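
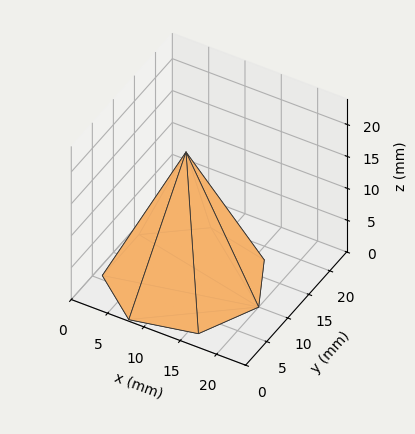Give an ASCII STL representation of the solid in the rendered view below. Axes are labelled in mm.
Reading the render: the shape is a regular 7-sided pyramid, base circumscribed radius ≈ 10 mm, apex at z ≈ 20 mm (dimensions read to the nearest mm from the axis ticks). For the STL, each face is triangulated and given an outward normal.

solid part
  facet normal 0.0000 0.0000 -1.0000
    outer loop
      vertex 7.775 19.749 0.000
      vertex 16.235 17.818 0.000
      vertex 20.000 10.000 0.000
    endloop
  endfacet
  facet normal 0.0000 0.0000 -1.0000
    outer loop
      vertex 0.990 14.339 0.000
      vertex 7.775 19.749 0.000
      vertex 20.000 10.000 0.000
    endloop
  endfacet
  facet normal 0.0000 0.0000 -1.0000
    outer loop
      vertex 0.990 5.661 0.000
      vertex 0.990 14.339 0.000
      vertex 20.000 10.000 0.000
    endloop
  endfacet
  facet normal 0.0000 0.0000 -1.0000
    outer loop
      vertex 7.775 0.251 0.000
      vertex 0.990 5.661 0.000
      vertex 20.000 10.000 0.000
    endloop
  endfacet
  facet normal 0.0000 0.0000 -1.0000
    outer loop
      vertex 16.235 2.182 0.000
      vertex 7.775 0.251 0.000
      vertex 20.000 10.000 0.000
    endloop
  endfacet
  facet normal 0.8215 0.3956 0.4107
    outer loop
      vertex 20.000 10.000 0.000
      vertex 16.235 17.818 0.000
      vertex 10.000 10.000 20.000
    endloop
  endfacet
  facet normal 0.2029 0.8889 0.4107
    outer loop
      vertex 16.235 17.818 0.000
      vertex 7.775 19.749 0.000
      vertex 10.000 10.000 20.000
    endloop
  endfacet
  facet normal -0.5684 0.7129 0.4107
    outer loop
      vertex 7.775 19.749 0.000
      vertex 0.990 14.339 0.000
      vertex 10.000 10.000 20.000
    endloop
  endfacet
  facet normal -0.9118 0.0000 0.4107
    outer loop
      vertex 0.990 14.339 0.000
      vertex 0.990 5.661 0.000
      vertex 10.000 10.000 20.000
    endloop
  endfacet
  facet normal -0.5684 -0.7129 0.4107
    outer loop
      vertex 0.990 5.661 0.000
      vertex 7.775 0.251 0.000
      vertex 10.000 10.000 20.000
    endloop
  endfacet
  facet normal 0.2029 -0.8889 0.4107
    outer loop
      vertex 7.775 0.251 0.000
      vertex 16.235 2.182 0.000
      vertex 10.000 10.000 20.000
    endloop
  endfacet
  facet normal 0.8215 -0.3956 0.4107
    outer loop
      vertex 16.235 2.182 0.000
      vertex 20.000 10.000 0.000
      vertex 10.000 10.000 20.000
    endloop
  endfacet
endsolid part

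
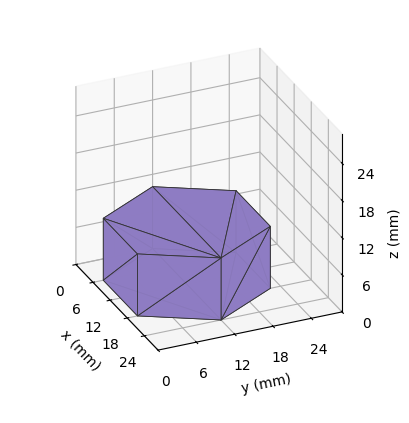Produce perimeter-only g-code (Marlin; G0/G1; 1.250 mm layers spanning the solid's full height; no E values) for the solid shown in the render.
Reading the render: the shape is a regular 6-sided prism (a cylinder approximated with 6 flat sides), circumscribed radius ≈ 12 mm, height ≈ 10 mm (dimensions read to the nearest mm from the axis ticks). For the g-code, the solid's height is divided into equal slices at the stated Δz and each level perimeter traced with G1 moves after a G0 lift.

; perimeter-only toolpath
G21 ; units = mm
G90 ; absolute positioning
G28 ; home
; layer 1
G0 Z1.250
G0 X24.000 Y12.000
G1 X18.000 Y22.392
G1 X6.000 Y22.392
G1 X0.000 Y12.000
G1 X6.000 Y1.608
G1 X18.000 Y1.608
G1 X24.000 Y12.000
; layer 2
G0 Z2.500
G0 X24.000 Y12.000
G1 X18.000 Y22.392
G1 X6.000 Y22.392
G1 X0.000 Y12.000
G1 X6.000 Y1.608
G1 X18.000 Y1.608
G1 X24.000 Y12.000
; layer 3
G0 Z3.750
G0 X24.000 Y12.000
G1 X18.000 Y22.392
G1 X6.000 Y22.392
G1 X0.000 Y12.000
G1 X6.000 Y1.608
G1 X18.000 Y1.608
G1 X24.000 Y12.000
; layer 4
G0 Z5.000
G0 X24.000 Y12.000
G1 X18.000 Y22.392
G1 X6.000 Y22.392
G1 X0.000 Y12.000
G1 X6.000 Y1.608
G1 X18.000 Y1.608
G1 X24.000 Y12.000
; layer 5
G0 Z6.250
G0 X24.000 Y12.000
G1 X18.000 Y22.392
G1 X6.000 Y22.392
G1 X0.000 Y12.000
G1 X6.000 Y1.608
G1 X18.000 Y1.608
G1 X24.000 Y12.000
; layer 6
G0 Z7.500
G0 X24.000 Y12.000
G1 X18.000 Y22.392
G1 X6.000 Y22.392
G1 X0.000 Y12.000
G1 X6.000 Y1.608
G1 X18.000 Y1.608
G1 X24.000 Y12.000
; layer 7
G0 Z8.750
G0 X24.000 Y12.000
G1 X18.000 Y22.392
G1 X6.000 Y22.392
G1 X0.000 Y12.000
G1 X6.000 Y1.608
G1 X18.000 Y1.608
G1 X24.000 Y12.000
; layer 8
G0 Z10.000
G0 X24.000 Y12.000
G1 X18.000 Y22.392
G1 X6.000 Y22.392
G1 X0.000 Y12.000
G1 X6.000 Y1.608
G1 X18.000 Y1.608
G1 X24.000 Y12.000
M2 ; end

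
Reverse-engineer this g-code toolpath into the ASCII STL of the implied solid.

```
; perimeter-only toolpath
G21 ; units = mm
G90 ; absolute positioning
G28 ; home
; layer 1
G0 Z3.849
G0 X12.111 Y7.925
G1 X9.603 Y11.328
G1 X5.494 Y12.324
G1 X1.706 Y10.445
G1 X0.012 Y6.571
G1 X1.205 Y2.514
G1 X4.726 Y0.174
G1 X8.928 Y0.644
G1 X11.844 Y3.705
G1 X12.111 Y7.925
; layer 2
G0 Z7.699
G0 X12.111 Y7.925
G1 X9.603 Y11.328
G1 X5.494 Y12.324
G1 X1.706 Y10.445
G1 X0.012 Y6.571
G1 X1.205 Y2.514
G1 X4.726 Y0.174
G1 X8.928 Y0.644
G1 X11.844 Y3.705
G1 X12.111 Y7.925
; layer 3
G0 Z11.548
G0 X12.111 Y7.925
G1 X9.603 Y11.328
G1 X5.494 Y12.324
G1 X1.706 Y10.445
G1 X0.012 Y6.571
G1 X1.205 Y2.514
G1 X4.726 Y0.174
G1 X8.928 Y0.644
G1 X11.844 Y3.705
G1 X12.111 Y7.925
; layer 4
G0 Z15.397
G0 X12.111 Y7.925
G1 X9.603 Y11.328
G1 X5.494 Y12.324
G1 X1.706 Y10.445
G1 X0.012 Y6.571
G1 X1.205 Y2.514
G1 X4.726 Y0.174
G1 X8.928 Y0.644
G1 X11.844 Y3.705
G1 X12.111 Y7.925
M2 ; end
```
solid part
  facet normal 0.0000 0.0000 -1.0000
    outer loop
      vertex 5.494 12.324 0.000
      vertex 9.603 11.328 0.000
      vertex 12.111 7.925 0.000
    endloop
  endfacet
  facet normal 0.0000 0.0000 -1.0000
    outer loop
      vertex 1.706 10.445 0.000
      vertex 5.494 12.324 0.000
      vertex 12.111 7.925 0.000
    endloop
  endfacet
  facet normal 0.0000 0.0000 -1.0000
    outer loop
      vertex 0.012 6.571 0.000
      vertex 1.706 10.445 0.000
      vertex 12.111 7.925 0.000
    endloop
  endfacet
  facet normal 0.0000 0.0000 -1.0000
    outer loop
      vertex 1.205 2.514 0.000
      vertex 0.012 6.571 0.000
      vertex 12.111 7.925 0.000
    endloop
  endfacet
  facet normal 0.0000 0.0000 -1.0000
    outer loop
      vertex 4.726 0.174 0.000
      vertex 1.205 2.514 0.000
      vertex 12.111 7.925 0.000
    endloop
  endfacet
  facet normal 0.0000 0.0000 -1.0000
    outer loop
      vertex 8.928 0.644 0.000
      vertex 4.726 0.174 0.000
      vertex 12.111 7.925 0.000
    endloop
  endfacet
  facet normal 0.0000 0.0000 -1.0000
    outer loop
      vertex 11.844 3.705 0.000
      vertex 8.928 0.644 0.000
      vertex 12.111 7.925 0.000
    endloop
  endfacet
  facet normal 0.0000 0.0000 1.0000
    outer loop
      vertex 12.111 7.925 15.397
      vertex 9.603 11.328 15.397
      vertex 5.494 12.324 15.397
    endloop
  endfacet
  facet normal 0.0000 0.0000 1.0000
    outer loop
      vertex 12.111 7.925 15.397
      vertex 5.494 12.324 15.397
      vertex 1.706 10.445 15.397
    endloop
  endfacet
  facet normal 0.0000 0.0000 1.0000
    outer loop
      vertex 12.111 7.925 15.397
      vertex 1.706 10.445 15.397
      vertex 0.012 6.571 15.397
    endloop
  endfacet
  facet normal 0.0000 0.0000 1.0000
    outer loop
      vertex 12.111 7.925 15.397
      vertex 0.012 6.571 15.397
      vertex 1.205 2.514 15.397
    endloop
  endfacet
  facet normal 0.0000 0.0000 1.0000
    outer loop
      vertex 12.111 7.925 15.397
      vertex 1.205 2.514 15.397
      vertex 4.726 0.174 15.397
    endloop
  endfacet
  facet normal 0.0000 0.0000 1.0000
    outer loop
      vertex 12.111 7.925 15.397
      vertex 4.726 0.174 15.397
      vertex 8.928 0.644 15.397
    endloop
  endfacet
  facet normal 0.0000 0.0000 1.0000
    outer loop
      vertex 12.111 7.925 15.397
      vertex 8.928 0.644 15.397
      vertex 11.844 3.705 15.397
    endloop
  endfacet
  facet normal 0.8050 0.5933 0.0000
    outer loop
      vertex 12.111 7.925 0.000
      vertex 9.603 11.328 0.000
      vertex 9.603 11.328 15.397
    endloop
  endfacet
  facet normal 0.8050 0.5933 0.0000
    outer loop
      vertex 12.111 7.925 0.000
      vertex 9.603 11.328 15.397
      vertex 12.111 7.925 15.397
    endloop
  endfacet
  facet normal 0.2356 0.9719 0.0000
    outer loop
      vertex 9.603 11.328 0.000
      vertex 5.494 12.324 0.000
      vertex 5.494 12.324 15.397
    endloop
  endfacet
  facet normal 0.2356 0.9719 0.0000
    outer loop
      vertex 9.603 11.328 0.000
      vertex 5.494 12.324 15.397
      vertex 9.603 11.328 15.397
    endloop
  endfacet
  facet normal -0.4444 0.8958 0.0000
    outer loop
      vertex 5.494 12.324 0.000
      vertex 1.706 10.445 0.000
      vertex 1.706 10.445 15.397
    endloop
  endfacet
  facet normal -0.4444 0.8958 0.0000
    outer loop
      vertex 5.494 12.324 0.000
      vertex 1.706 10.445 15.397
      vertex 5.494 12.324 15.397
    endloop
  endfacet
  facet normal -0.9162 0.4006 0.0000
    outer loop
      vertex 1.706 10.445 0.000
      vertex 0.012 6.571 0.000
      vertex 0.012 6.571 15.397
    endloop
  endfacet
  facet normal -0.9162 0.4006 0.0000
    outer loop
      vertex 1.706 10.445 0.000
      vertex 0.012 6.571 15.397
      vertex 1.706 10.445 15.397
    endloop
  endfacet
  facet normal -0.9594 -0.2821 0.0000
    outer loop
      vertex 0.012 6.571 0.000
      vertex 1.205 2.514 0.000
      vertex 1.205 2.514 15.397
    endloop
  endfacet
  facet normal -0.9594 -0.2821 0.0000
    outer loop
      vertex 0.012 6.571 0.000
      vertex 1.205 2.514 15.397
      vertex 0.012 6.571 15.397
    endloop
  endfacet
  facet normal -0.5535 -0.8329 0.0000
    outer loop
      vertex 1.205 2.514 0.000
      vertex 4.726 0.174 0.000
      vertex 4.726 0.174 15.397
    endloop
  endfacet
  facet normal -0.5535 -0.8329 0.0000
    outer loop
      vertex 1.205 2.514 0.000
      vertex 4.726 0.174 15.397
      vertex 1.205 2.514 15.397
    endloop
  endfacet
  facet normal 0.1112 -0.9938 0.0000
    outer loop
      vertex 4.726 0.174 0.000
      vertex 8.928 0.644 0.000
      vertex 8.928 0.644 15.397
    endloop
  endfacet
  facet normal 0.1112 -0.9938 0.0000
    outer loop
      vertex 4.726 0.174 0.000
      vertex 8.928 0.644 15.397
      vertex 4.726 0.174 15.397
    endloop
  endfacet
  facet normal 0.7240 -0.6897 0.0000
    outer loop
      vertex 8.928 0.644 0.000
      vertex 11.844 3.705 0.000
      vertex 11.844 3.705 15.397
    endloop
  endfacet
  facet normal 0.7240 -0.6897 0.0000
    outer loop
      vertex 8.928 0.644 0.000
      vertex 11.844 3.705 15.397
      vertex 8.928 0.644 15.397
    endloop
  endfacet
  facet normal 0.9980 -0.0631 0.0000
    outer loop
      vertex 11.844 3.705 0.000
      vertex 12.111 7.925 0.000
      vertex 12.111 7.925 15.397
    endloop
  endfacet
  facet normal 0.9980 -0.0631 0.0000
    outer loop
      vertex 11.844 3.705 0.000
      vertex 12.111 7.925 15.397
      vertex 11.844 3.705 15.397
    endloop
  endfacet
endsolid part

The G0 Z moves step by Δz≈3.849 mm. Every layer's G1 loop is the same polygon, so the solid is a straight extrusion of it from z=0 to z≈15.4. Closing with flat bottom and top caps and triangulating gives 32 facets — a regular 9-sided prism (a cylinder approximated with 9 flat sides), circumscribed radius ≈ 6.18 mm, height ≈ 15.4 mm.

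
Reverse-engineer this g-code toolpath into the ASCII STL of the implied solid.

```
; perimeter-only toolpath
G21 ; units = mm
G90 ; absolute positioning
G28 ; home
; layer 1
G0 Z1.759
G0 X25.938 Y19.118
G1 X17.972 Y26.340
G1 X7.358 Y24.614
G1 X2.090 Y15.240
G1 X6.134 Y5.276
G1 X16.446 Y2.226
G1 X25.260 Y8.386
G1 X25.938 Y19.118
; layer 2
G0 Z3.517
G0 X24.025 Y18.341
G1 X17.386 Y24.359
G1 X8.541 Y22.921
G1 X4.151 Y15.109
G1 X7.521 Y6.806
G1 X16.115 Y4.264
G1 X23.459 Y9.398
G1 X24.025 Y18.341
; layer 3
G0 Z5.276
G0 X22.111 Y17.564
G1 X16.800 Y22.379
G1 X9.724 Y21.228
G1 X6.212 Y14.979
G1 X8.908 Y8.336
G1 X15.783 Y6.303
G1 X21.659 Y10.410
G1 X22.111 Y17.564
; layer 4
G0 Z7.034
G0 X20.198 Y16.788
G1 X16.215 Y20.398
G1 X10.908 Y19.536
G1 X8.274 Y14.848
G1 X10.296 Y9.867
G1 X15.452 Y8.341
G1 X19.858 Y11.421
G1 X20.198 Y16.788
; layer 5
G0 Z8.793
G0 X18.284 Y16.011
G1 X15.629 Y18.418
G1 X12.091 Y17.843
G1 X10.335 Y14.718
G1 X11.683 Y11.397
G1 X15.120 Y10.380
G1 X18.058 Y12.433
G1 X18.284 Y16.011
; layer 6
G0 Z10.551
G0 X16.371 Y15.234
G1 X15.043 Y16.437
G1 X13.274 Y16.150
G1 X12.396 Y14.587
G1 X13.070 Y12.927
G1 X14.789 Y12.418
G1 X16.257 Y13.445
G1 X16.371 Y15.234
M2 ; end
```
solid part
  facet normal 0.0000 0.0000 -1.0000
    outer loop
      vertex 6.175 26.307 0.000
      vertex 18.558 28.320 0.000
      vertex 27.852 19.895 0.000
    endloop
  endfacet
  facet normal 0.0000 0.0000 -1.0000
    outer loop
      vertex 0.029 15.370 0.000
      vertex 6.175 26.307 0.000
      vertex 27.852 19.895 0.000
    endloop
  endfacet
  facet normal 0.0000 0.0000 -1.0000
    outer loop
      vertex 4.747 3.746 0.000
      vertex 0.029 15.370 0.000
      vertex 27.852 19.895 0.000
    endloop
  endfacet
  facet normal 0.0000 0.0000 -1.0000
    outer loop
      vertex 16.778 0.187 0.000
      vertex 4.747 3.746 0.000
      vertex 27.852 19.895 0.000
    endloop
  endfacet
  facet normal 0.0000 0.0000 -1.0000
    outer loop
      vertex 27.060 7.374 0.000
      vertex 16.778 0.187 0.000
      vertex 27.852 19.895 0.000
    endloop
  endfacet
  facet normal 0.4613 0.5089 0.7268
    outer loop
      vertex 27.852 19.895 0.000
      vertex 18.558 28.320 0.000
      vertex 14.457 14.457 12.310
    endloop
  endfacet
  facet normal -0.1102 0.6780 0.7268
    outer loop
      vertex 18.558 28.320 0.000
      vertex 6.175 26.307 0.000
      vertex 14.457 14.457 12.310
    endloop
  endfacet
  facet normal -0.5988 0.3365 0.7268
    outer loop
      vertex 6.175 26.307 0.000
      vertex 0.029 15.370 0.000
      vertex 14.457 14.457 12.310
    endloop
  endfacet
  facet normal -0.6364 -0.2583 0.7268
    outer loop
      vertex 0.029 15.370 0.000
      vertex 4.747 3.746 0.000
      vertex 14.457 14.457 12.310
    endloop
  endfacet
  facet normal -0.1948 -0.6587 0.7268
    outer loop
      vertex 4.747 3.746 0.000
      vertex 16.778 0.187 0.000
      vertex 14.457 14.457 12.310
    endloop
  endfacet
  facet normal 0.3935 -0.5630 0.7268
    outer loop
      vertex 16.778 0.187 0.000
      vertex 27.060 7.374 0.000
      vertex 14.457 14.457 12.310
    endloop
  endfacet
  facet normal 0.6855 -0.0434 0.7268
    outer loop
      vertex 27.060 7.374 0.000
      vertex 27.852 19.895 0.000
      vertex 14.457 14.457 12.310
    endloop
  endfacet
endsolid part

The G0 Z moves step by Δz≈1.759 mm. The G1 loops shrink linearly with z, so the solid tapers from its base footprint up to z≈12.3. Closing with a flat bottom cap and the tapered top and triangulating gives 12 facets — a regular 7-sided pyramid, base circumscribed radius ≈ 14.5 mm, apex at z ≈ 12.3 mm.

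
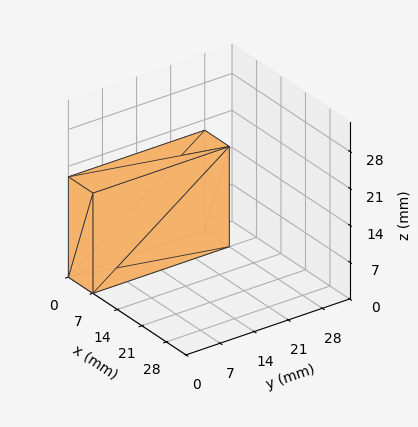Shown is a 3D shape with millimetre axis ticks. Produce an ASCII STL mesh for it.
Reading the render: the shape is a rectangular box, roughly 7 × 28 mm footprint and 19 mm tall (dimensions read to the nearest mm from the axis ticks). For the STL, each face is triangulated and given an outward normal.

solid part
  facet normal 0.0000 0.0000 -1.0000
    outer loop
      vertex 7.00 28.00 0.00
      vertex 7.00 0.00 0.00
      vertex 0.00 0.00 0.00
    endloop
  endfacet
  facet normal 0.0000 0.0000 -1.0000
    outer loop
      vertex 0.00 28.00 0.00
      vertex 7.00 28.00 0.00
      vertex 0.00 0.00 0.00
    endloop
  endfacet
  facet normal 0.0000 0.0000 1.0000
    outer loop
      vertex 0.00 0.00 19.00
      vertex 7.00 0.00 19.00
      vertex 7.00 28.00 19.00
    endloop
  endfacet
  facet normal 0.0000 0.0000 1.0000
    outer loop
      vertex 0.00 0.00 19.00
      vertex 7.00 28.00 19.00
      vertex 0.00 28.00 19.00
    endloop
  endfacet
  facet normal 0.0000 -1.0000 0.0000
    outer loop
      vertex 0.00 0.00 0.00
      vertex 7.00 0.00 0.00
      vertex 7.00 0.00 19.00
    endloop
  endfacet
  facet normal 0.0000 -1.0000 0.0000
    outer loop
      vertex 0.00 0.00 0.00
      vertex 7.00 0.00 19.00
      vertex 0.00 0.00 19.00
    endloop
  endfacet
  facet normal 0.0000 1.0000 0.0000
    outer loop
      vertex 7.00 28.00 19.00
      vertex 7.00 28.00 0.00
      vertex 0.00 28.00 0.00
    endloop
  endfacet
  facet normal 0.0000 1.0000 0.0000
    outer loop
      vertex 0.00 28.00 19.00
      vertex 7.00 28.00 19.00
      vertex 0.00 28.00 0.00
    endloop
  endfacet
  facet normal -1.0000 0.0000 0.0000
    outer loop
      vertex 0.00 28.00 19.00
      vertex 0.00 28.00 0.00
      vertex 0.00 0.00 0.00
    endloop
  endfacet
  facet normal -1.0000 0.0000 0.0000
    outer loop
      vertex 0.00 0.00 19.00
      vertex 0.00 28.00 19.00
      vertex 0.00 0.00 0.00
    endloop
  endfacet
  facet normal 1.0000 0.0000 0.0000
    outer loop
      vertex 7.00 0.00 0.00
      vertex 7.00 28.00 0.00
      vertex 7.00 28.00 19.00
    endloop
  endfacet
  facet normal 1.0000 0.0000 0.0000
    outer loop
      vertex 7.00 0.00 0.00
      vertex 7.00 28.00 19.00
      vertex 7.00 0.00 19.00
    endloop
  endfacet
endsolid part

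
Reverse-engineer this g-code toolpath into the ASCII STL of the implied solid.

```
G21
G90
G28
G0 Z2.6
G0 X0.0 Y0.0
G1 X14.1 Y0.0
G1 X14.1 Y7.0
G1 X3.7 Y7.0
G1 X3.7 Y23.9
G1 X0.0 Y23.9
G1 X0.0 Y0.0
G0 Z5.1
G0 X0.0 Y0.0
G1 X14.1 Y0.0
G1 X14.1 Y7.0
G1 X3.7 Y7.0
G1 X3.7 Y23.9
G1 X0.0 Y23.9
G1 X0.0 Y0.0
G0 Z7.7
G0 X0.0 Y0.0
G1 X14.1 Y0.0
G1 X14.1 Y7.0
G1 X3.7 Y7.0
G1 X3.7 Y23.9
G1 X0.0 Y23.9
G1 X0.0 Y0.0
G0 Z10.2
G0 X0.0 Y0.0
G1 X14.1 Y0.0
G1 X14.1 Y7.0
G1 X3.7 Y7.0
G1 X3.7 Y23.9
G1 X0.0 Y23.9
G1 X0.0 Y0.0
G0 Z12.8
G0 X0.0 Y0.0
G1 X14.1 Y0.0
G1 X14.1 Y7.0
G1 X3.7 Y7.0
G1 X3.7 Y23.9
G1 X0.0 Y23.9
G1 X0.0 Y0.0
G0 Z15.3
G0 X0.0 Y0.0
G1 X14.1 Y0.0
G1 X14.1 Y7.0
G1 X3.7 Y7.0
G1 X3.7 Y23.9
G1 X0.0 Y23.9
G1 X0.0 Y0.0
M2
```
solid part
  facet normal 0.0000 0.0000 -1.0000
    outer loop
      vertex 14.1 7.0 0.0
      vertex 14.1 0.0 0.0
      vertex 0.0 0.0 0.0
    endloop
  endfacet
  facet normal 0.0000 0.0000 -1.0000
    outer loop
      vertex 3.7 7.0 0.0
      vertex 14.1 7.0 0.0
      vertex 0.0 0.0 0.0
    endloop
  endfacet
  facet normal 0.0000 0.0000 -1.0000
    outer loop
      vertex 3.7 23.9 0.0
      vertex 3.7 7.0 0.0
      vertex 0.0 0.0 0.0
    endloop
  endfacet
  facet normal 0.0000 0.0000 -1.0000
    outer loop
      vertex 0.0 23.9 0.0
      vertex 3.7 23.9 0.0
      vertex 0.0 0.0 0.0
    endloop
  endfacet
  facet normal 0.0000 0.0000 1.0000
    outer loop
      vertex 0.0 0.0 15.3
      vertex 14.1 0.0 15.3
      vertex 14.1 7.0 15.3
    endloop
  endfacet
  facet normal 0.0000 0.0000 1.0000
    outer loop
      vertex 0.0 0.0 15.3
      vertex 14.1 7.0 15.3
      vertex 3.7 7.0 15.3
    endloop
  endfacet
  facet normal 0.0000 0.0000 1.0000
    outer loop
      vertex 0.0 0.0 15.3
      vertex 3.7 7.0 15.3
      vertex 3.7 23.9 15.3
    endloop
  endfacet
  facet normal 0.0000 0.0000 1.0000
    outer loop
      vertex 0.0 0.0 15.3
      vertex 3.7 23.9 15.3
      vertex 0.0 23.9 15.3
    endloop
  endfacet
  facet normal 0.0000 -1.0000 0.0000
    outer loop
      vertex 0.0 0.0 0.0
      vertex 14.1 0.0 0.0
      vertex 14.1 0.0 15.3
    endloop
  endfacet
  facet normal 0.0000 -1.0000 0.0000
    outer loop
      vertex 0.0 0.0 0.0
      vertex 14.1 0.0 15.3
      vertex 0.0 0.0 15.3
    endloop
  endfacet
  facet normal 1.0000 0.0000 0.0000
    outer loop
      vertex 14.1 0.0 0.0
      vertex 14.1 7.0 0.0
      vertex 14.1 7.0 15.3
    endloop
  endfacet
  facet normal 1.0000 0.0000 0.0000
    outer loop
      vertex 14.1 0.0 0.0
      vertex 14.1 7.0 15.3
      vertex 14.1 0.0 15.3
    endloop
  endfacet
  facet normal 0.0000 1.0000 0.0000
    outer loop
      vertex 14.1 7.0 0.0
      vertex 3.7 7.0 0.0
      vertex 3.7 7.0 15.3
    endloop
  endfacet
  facet normal 0.0000 1.0000 0.0000
    outer loop
      vertex 14.1 7.0 0.0
      vertex 3.7 7.0 15.3
      vertex 14.1 7.0 15.3
    endloop
  endfacet
  facet normal 1.0000 0.0000 0.0000
    outer loop
      vertex 3.7 7.0 0.0
      vertex 3.7 23.9 0.0
      vertex 3.7 23.9 15.3
    endloop
  endfacet
  facet normal 1.0000 0.0000 0.0000
    outer loop
      vertex 3.7 7.0 0.0
      vertex 3.7 23.9 15.3
      vertex 3.7 7.0 15.3
    endloop
  endfacet
  facet normal 0.0000 1.0000 0.0000
    outer loop
      vertex 3.7 23.9 0.0
      vertex 0.0 23.9 0.0
      vertex 0.0 23.9 15.3
    endloop
  endfacet
  facet normal 0.0000 1.0000 0.0000
    outer loop
      vertex 3.7 23.9 0.0
      vertex 0.0 23.9 15.3
      vertex 3.7 23.9 15.3
    endloop
  endfacet
  facet normal -1.0000 0.0000 0.0000
    outer loop
      vertex 0.0 23.9 0.0
      vertex 0.0 0.0 0.0
      vertex 0.0 0.0 15.3
    endloop
  endfacet
  facet normal -1.0000 0.0000 0.0000
    outer loop
      vertex 0.0 23.9 0.0
      vertex 0.0 0.0 15.3
      vertex 0.0 23.9 15.3
    endloop
  endfacet
endsolid part

The G0 Z moves step by Δz≈2.6 mm. Every layer's G1 loop is the same polygon, so the solid is a straight extrusion of it from z=0 to z≈15.3. Closing with flat bottom and top caps and triangulating gives 20 facets — an L-shaped prism: outer 14.1 × 23.9 mm, arm thicknesses ≈ 7 mm (horizontal) and 3.7 mm (vertical), extruded 15.3 mm in z.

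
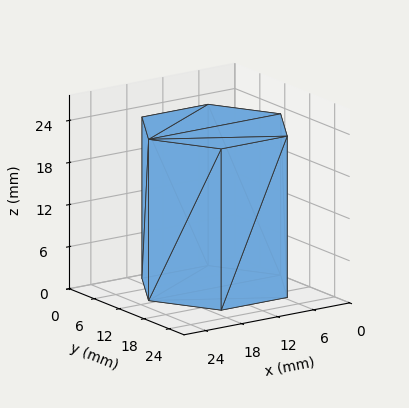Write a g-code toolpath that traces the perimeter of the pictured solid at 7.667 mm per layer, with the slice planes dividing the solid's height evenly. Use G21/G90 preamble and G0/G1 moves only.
Reading the render: the shape is a regular 6-sided prism (a cylinder approximated with 6 flat sides), circumscribed radius ≈ 11 mm, height ≈ 23 mm (dimensions read to the nearest mm from the axis ticks). For the g-code, the solid's height is divided into equal slices at the stated Δz and each level perimeter traced with G1 moves after a G0 lift.

; perimeter-only toolpath
G21 ; units = mm
G90 ; absolute positioning
G28 ; home
; layer 1
G0 Z7.667
G0 X22.000 Y11.000
G1 X16.500 Y20.526
G1 X5.500 Y20.526
G1 X0.000 Y11.000
G1 X5.500 Y1.474
G1 X16.500 Y1.474
G1 X22.000 Y11.000
; layer 2
G0 Z15.333
G0 X22.000 Y11.000
G1 X16.500 Y20.526
G1 X5.500 Y20.526
G1 X0.000 Y11.000
G1 X5.500 Y1.474
G1 X16.500 Y1.474
G1 X22.000 Y11.000
; layer 3
G0 Z23.000
G0 X22.000 Y11.000
G1 X16.500 Y20.526
G1 X5.500 Y20.526
G1 X0.000 Y11.000
G1 X5.500 Y1.474
G1 X16.500 Y1.474
G1 X22.000 Y11.000
M2 ; end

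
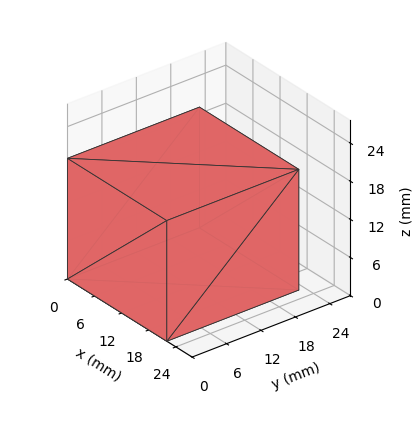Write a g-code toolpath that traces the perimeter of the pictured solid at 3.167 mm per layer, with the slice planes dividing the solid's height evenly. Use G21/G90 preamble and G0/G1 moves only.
Reading the render: the shape is a rectangular box, roughly 22 × 23 mm footprint and 19 mm tall (dimensions read to the nearest mm from the axis ticks). For the g-code, the solid's height is divided into equal slices at the stated Δz and each level perimeter traced with G1 moves after a G0 lift.

; perimeter-only toolpath
G21 ; units = mm
G90 ; absolute positioning
G28 ; home
; layer 1
G0 Z3.167
G0 X0.000 Y0.000
G1 X22.000 Y0.000
G1 X22.000 Y23.000
G1 X0.000 Y23.000
G1 X0.000 Y0.000
; layer 2
G0 Z6.333
G0 X0.000 Y0.000
G1 X22.000 Y0.000
G1 X22.000 Y23.000
G1 X0.000 Y23.000
G1 X0.000 Y0.000
; layer 3
G0 Z9.500
G0 X0.000 Y0.000
G1 X22.000 Y0.000
G1 X22.000 Y23.000
G1 X0.000 Y23.000
G1 X0.000 Y0.000
; layer 4
G0 Z12.667
G0 X0.000 Y0.000
G1 X22.000 Y0.000
G1 X22.000 Y23.000
G1 X0.000 Y23.000
G1 X0.000 Y0.000
; layer 5
G0 Z15.833
G0 X0.000 Y0.000
G1 X22.000 Y0.000
G1 X22.000 Y23.000
G1 X0.000 Y23.000
G1 X0.000 Y0.000
; layer 6
G0 Z19.000
G0 X0.000 Y0.000
G1 X22.000 Y0.000
G1 X22.000 Y23.000
G1 X0.000 Y23.000
G1 X0.000 Y0.000
M2 ; end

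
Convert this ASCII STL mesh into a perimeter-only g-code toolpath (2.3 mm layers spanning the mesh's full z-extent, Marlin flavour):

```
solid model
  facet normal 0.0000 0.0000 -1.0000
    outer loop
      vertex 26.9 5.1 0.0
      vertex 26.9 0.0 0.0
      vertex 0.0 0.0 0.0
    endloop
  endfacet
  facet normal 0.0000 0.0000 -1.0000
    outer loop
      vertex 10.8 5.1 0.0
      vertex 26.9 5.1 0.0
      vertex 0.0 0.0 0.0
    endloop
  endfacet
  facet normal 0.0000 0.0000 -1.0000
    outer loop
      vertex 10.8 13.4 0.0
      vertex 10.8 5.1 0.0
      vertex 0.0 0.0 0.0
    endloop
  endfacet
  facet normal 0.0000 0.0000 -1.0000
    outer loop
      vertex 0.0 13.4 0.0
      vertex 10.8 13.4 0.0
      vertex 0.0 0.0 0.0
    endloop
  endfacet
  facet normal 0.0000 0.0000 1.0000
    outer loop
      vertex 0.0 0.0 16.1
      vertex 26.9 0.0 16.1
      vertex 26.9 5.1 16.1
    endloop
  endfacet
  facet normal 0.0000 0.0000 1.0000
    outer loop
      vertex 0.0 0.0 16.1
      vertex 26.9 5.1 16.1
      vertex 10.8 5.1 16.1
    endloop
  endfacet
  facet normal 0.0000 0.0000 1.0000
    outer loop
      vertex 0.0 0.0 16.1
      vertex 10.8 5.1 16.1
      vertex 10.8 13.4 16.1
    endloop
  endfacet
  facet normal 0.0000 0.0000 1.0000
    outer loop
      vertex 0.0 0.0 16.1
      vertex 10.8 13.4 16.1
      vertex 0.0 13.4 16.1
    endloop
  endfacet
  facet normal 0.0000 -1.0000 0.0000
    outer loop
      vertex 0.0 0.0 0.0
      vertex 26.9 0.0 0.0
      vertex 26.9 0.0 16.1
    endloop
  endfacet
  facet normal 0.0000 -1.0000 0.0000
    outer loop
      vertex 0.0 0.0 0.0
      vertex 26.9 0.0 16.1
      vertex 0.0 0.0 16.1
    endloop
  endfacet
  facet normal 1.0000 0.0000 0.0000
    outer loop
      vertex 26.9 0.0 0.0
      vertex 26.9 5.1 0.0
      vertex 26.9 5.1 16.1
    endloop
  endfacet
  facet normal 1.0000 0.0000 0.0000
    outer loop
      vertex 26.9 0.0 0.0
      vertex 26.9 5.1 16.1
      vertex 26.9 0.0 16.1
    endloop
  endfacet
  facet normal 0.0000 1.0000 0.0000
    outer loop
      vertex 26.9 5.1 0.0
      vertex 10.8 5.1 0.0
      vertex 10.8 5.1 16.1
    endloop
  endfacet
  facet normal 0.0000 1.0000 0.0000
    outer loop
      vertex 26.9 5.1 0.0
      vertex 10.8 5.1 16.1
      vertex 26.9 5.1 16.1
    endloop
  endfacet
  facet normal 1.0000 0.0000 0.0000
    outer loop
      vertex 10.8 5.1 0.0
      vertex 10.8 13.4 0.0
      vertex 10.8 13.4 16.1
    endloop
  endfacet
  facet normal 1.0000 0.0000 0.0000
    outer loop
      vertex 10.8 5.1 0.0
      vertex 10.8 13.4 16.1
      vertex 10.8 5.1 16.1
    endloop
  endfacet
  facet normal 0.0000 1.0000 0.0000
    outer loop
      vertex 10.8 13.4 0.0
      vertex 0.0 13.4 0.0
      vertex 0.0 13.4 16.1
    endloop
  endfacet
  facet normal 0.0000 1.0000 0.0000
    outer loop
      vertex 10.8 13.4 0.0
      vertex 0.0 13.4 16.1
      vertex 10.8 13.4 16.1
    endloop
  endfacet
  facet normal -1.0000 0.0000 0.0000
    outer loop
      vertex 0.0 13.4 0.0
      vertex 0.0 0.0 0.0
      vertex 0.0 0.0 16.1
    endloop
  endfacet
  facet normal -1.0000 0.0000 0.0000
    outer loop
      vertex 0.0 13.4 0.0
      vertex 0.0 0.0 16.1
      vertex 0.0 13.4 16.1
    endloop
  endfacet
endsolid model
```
; perimeter-only toolpath
G21 ; units = mm
G90 ; absolute positioning
G28 ; home
; layer 1
G0 Z2.3
G0 X0.0 Y0.0
G1 X26.9 Y0.0
G1 X26.9 Y5.1
G1 X10.8 Y5.1
G1 X10.8 Y13.4
G1 X0.0 Y13.4
G1 X0.0 Y0.0
; layer 2
G0 Z4.6
G0 X0.0 Y0.0
G1 X26.9 Y0.0
G1 X26.9 Y5.1
G1 X10.8 Y5.1
G1 X10.8 Y13.4
G1 X0.0 Y13.4
G1 X0.0 Y0.0
; layer 3
G0 Z6.9
G0 X0.0 Y0.0
G1 X26.9 Y0.0
G1 X26.9 Y5.1
G1 X10.8 Y5.1
G1 X10.8 Y13.4
G1 X0.0 Y13.4
G1 X0.0 Y0.0
; layer 4
G0 Z9.2
G0 X0.0 Y0.0
G1 X26.9 Y0.0
G1 X26.9 Y5.1
G1 X10.8 Y5.1
G1 X10.8 Y13.4
G1 X0.0 Y13.4
G1 X0.0 Y0.0
; layer 5
G0 Z11.5
G0 X0.0 Y0.0
G1 X26.9 Y0.0
G1 X26.9 Y5.1
G1 X10.8 Y5.1
G1 X10.8 Y13.4
G1 X0.0 Y13.4
G1 X0.0 Y0.0
; layer 6
G0 Z13.8
G0 X0.0 Y0.0
G1 X26.9 Y0.0
G1 X26.9 Y5.1
G1 X10.8 Y5.1
G1 X10.8 Y13.4
G1 X0.0 Y13.4
G1 X0.0 Y0.0
; layer 7
G0 Z16.1
G0 X0.0 Y0.0
G1 X26.9 Y0.0
G1 X26.9 Y5.1
G1 X10.8 Y5.1
G1 X10.8 Y13.4
G1 X0.0 Y13.4
G1 X0.0 Y0.0
M2 ; end

The solid is an L-shaped prism: outer 26.9 × 13.4 mm, arm thicknesses ≈ 5.1 mm (horizontal) and 10.8 mm (vertical), extruded 16.1 mm in z. Slicing at Δz = 2.3 mm — 7 equal slices spanning the solid's height, so layer i sits at z = i·h/7 — gives 7 non-empty perimeters. Each is a 6-segment closed polygon; G0 lifts to the layer z and rapids to the start vertex, then G1 traces the edges.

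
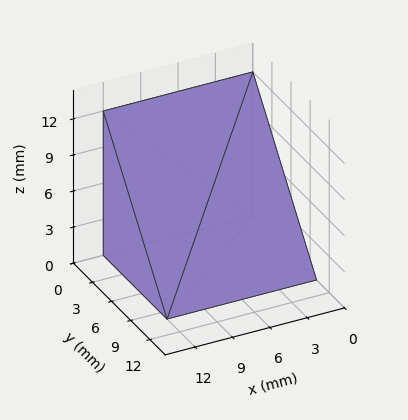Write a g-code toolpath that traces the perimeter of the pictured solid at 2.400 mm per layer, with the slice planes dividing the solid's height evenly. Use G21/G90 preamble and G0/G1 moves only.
Reading the render: the shape is a wedge (ramp): 12 × 10 mm base, rising to 12 mm along the y=0 edge and sloping linearly to z=0 at y=10 (dimensions read to the nearest mm from the axis ticks). For the g-code, the solid's height is divided into equal slices at the stated Δz and each level perimeter traced with G1 moves after a G0 lift.

; perimeter-only toolpath
G21 ; units = mm
G90 ; absolute positioning
G28 ; home
; layer 1
G0 Z2.400
G0 X0.000 Y0.000
G1 X12.000 Y0.000
G1 X12.000 Y8.000
G1 X0.000 Y8.000
G1 X0.000 Y0.000
; layer 2
G0 Z4.800
G0 X0.000 Y0.000
G1 X12.000 Y0.000
G1 X12.000 Y6.000
G1 X0.000 Y6.000
G1 X0.000 Y0.000
; layer 3
G0 Z7.200
G0 X0.000 Y0.000
G1 X12.000 Y0.000
G1 X12.000 Y4.000
G1 X0.000 Y4.000
G1 X0.000 Y0.000
; layer 4
G0 Z9.600
G0 X0.000 Y0.000
G1 X12.000 Y0.000
G1 X12.000 Y2.000
G1 X0.000 Y2.000
G1 X0.000 Y0.000
M2 ; end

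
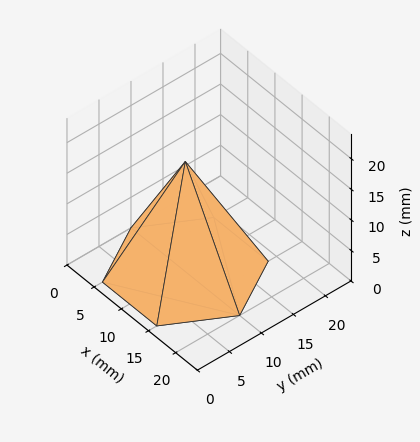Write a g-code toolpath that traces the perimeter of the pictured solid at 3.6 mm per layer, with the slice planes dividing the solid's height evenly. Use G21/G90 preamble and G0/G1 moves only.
Reading the render: the shape is a regular 6-sided pyramid, base circumscribed radius ≈ 10 mm, apex at z ≈ 18 mm (dimensions read to the nearest mm from the axis ticks). For the g-code, the solid's height is divided into equal slices at the stated Δz and each level perimeter traced with G1 moves after a G0 lift.

; perimeter-only toolpath
G21 ; units = mm
G90 ; absolute positioning
G28 ; home
; layer 1
G0 Z3.6
G0 X18.0 Y10.0
G1 X14.0 Y17.0
G1 X6.0 Y17.0
G1 X2.0 Y10.0
G1 X6.0 Y3.0
G1 X14.0 Y3.0
G1 X18.0 Y10.0
; layer 2
G0 Z7.2
G0 X16.0 Y10.0
G1 X13.0 Y15.2
G1 X7.0 Y15.2
G1 X4.0 Y10.0
G1 X7.0 Y4.8
G1 X13.0 Y4.8
G1 X16.0 Y10.0
; layer 3
G0 Z10.8
G0 X14.0 Y10.0
G1 X12.0 Y13.5
G1 X8.0 Y13.5
G1 X6.0 Y10.0
G1 X8.0 Y6.5
G1 X12.0 Y6.5
G1 X14.0 Y10.0
; layer 4
G0 Z14.4
G0 X12.0 Y10.0
G1 X11.0 Y11.7
G1 X9.0 Y11.7
G1 X8.0 Y10.0
G1 X9.0 Y8.3
G1 X11.0 Y8.3
G1 X12.0 Y10.0
M2 ; end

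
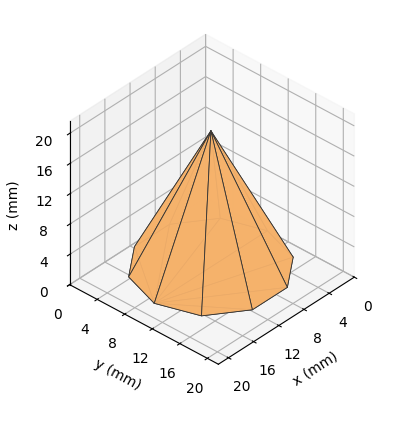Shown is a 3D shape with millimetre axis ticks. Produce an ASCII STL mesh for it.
Reading the render: the shape is a regular 10-sided pyramid, base circumscribed radius ≈ 9 mm, apex at z ≈ 18 mm (dimensions read to the nearest mm from the axis ticks). For the STL, each face is triangulated and given an outward normal.

solid part
  facet normal 0.0000 0.0000 -1.0000
    outer loop
      vertex 11.78 17.56 0.00
      vertex 16.28 14.29 0.00
      vertex 18.00 9.00 0.00
    endloop
  endfacet
  facet normal 0.0000 0.0000 -1.0000
    outer loop
      vertex 6.22 17.56 0.00
      vertex 11.78 17.56 0.00
      vertex 18.00 9.00 0.00
    endloop
  endfacet
  facet normal 0.0000 0.0000 -1.0000
    outer loop
      vertex 1.72 14.29 0.00
      vertex 6.22 17.56 0.00
      vertex 18.00 9.00 0.00
    endloop
  endfacet
  facet normal 0.0000 0.0000 -1.0000
    outer loop
      vertex 0.00 9.00 0.00
      vertex 1.72 14.29 0.00
      vertex 18.00 9.00 0.00
    endloop
  endfacet
  facet normal 0.0000 0.0000 -1.0000
    outer loop
      vertex 1.72 3.71 0.00
      vertex 0.00 9.00 0.00
      vertex 18.00 9.00 0.00
    endloop
  endfacet
  facet normal 0.0000 0.0000 -1.0000
    outer loop
      vertex 6.22 0.44 0.00
      vertex 1.72 3.71 0.00
      vertex 18.00 9.00 0.00
    endloop
  endfacet
  facet normal 0.0000 0.0000 -1.0000
    outer loop
      vertex 11.78 0.44 0.00
      vertex 6.22 0.44 0.00
      vertex 18.00 9.00 0.00
    endloop
  endfacet
  facet normal 0.0000 0.0000 -1.0000
    outer loop
      vertex 16.28 3.71 0.00
      vertex 11.78 0.44 0.00
      vertex 18.00 9.00 0.00
    endloop
  endfacet
  facet normal 0.8588 0.2792 0.4294
    outer loop
      vertex 18.00 9.00 0.00
      vertex 16.28 14.29 0.00
      vertex 9.00 9.00 18.00
    endloop
  endfacet
  facet normal 0.5309 0.7306 0.4294
    outer loop
      vertex 16.28 14.29 0.00
      vertex 11.78 17.56 0.00
      vertex 9.00 9.00 18.00
    endloop
  endfacet
  facet normal 0.0000 0.9031 0.4295
    outer loop
      vertex 11.78 17.56 0.00
      vertex 6.22 17.56 0.00
      vertex 9.00 9.00 18.00
    endloop
  endfacet
  facet normal -0.5309 0.7306 0.4294
    outer loop
      vertex 6.22 17.56 0.00
      vertex 1.72 14.29 0.00
      vertex 9.00 9.00 18.00
    endloop
  endfacet
  facet normal -0.8588 0.2792 0.4294
    outer loop
      vertex 1.72 14.29 0.00
      vertex 0.00 9.00 0.00
      vertex 9.00 9.00 18.00
    endloop
  endfacet
  facet normal -0.8588 -0.2792 0.4294
    outer loop
      vertex 0.00 9.00 0.00
      vertex 1.72 3.71 0.00
      vertex 9.00 9.00 18.00
    endloop
  endfacet
  facet normal -0.5309 -0.7306 0.4294
    outer loop
      vertex 1.72 3.71 0.00
      vertex 6.22 0.44 0.00
      vertex 9.00 9.00 18.00
    endloop
  endfacet
  facet normal 0.0000 -0.9031 0.4295
    outer loop
      vertex 6.22 0.44 0.00
      vertex 11.78 0.44 0.00
      vertex 9.00 9.00 18.00
    endloop
  endfacet
  facet normal 0.5309 -0.7306 0.4294
    outer loop
      vertex 11.78 0.44 0.00
      vertex 16.28 3.71 0.00
      vertex 9.00 9.00 18.00
    endloop
  endfacet
  facet normal 0.8588 -0.2792 0.4294
    outer loop
      vertex 16.28 3.71 0.00
      vertex 18.00 9.00 0.00
      vertex 9.00 9.00 18.00
    endloop
  endfacet
endsolid part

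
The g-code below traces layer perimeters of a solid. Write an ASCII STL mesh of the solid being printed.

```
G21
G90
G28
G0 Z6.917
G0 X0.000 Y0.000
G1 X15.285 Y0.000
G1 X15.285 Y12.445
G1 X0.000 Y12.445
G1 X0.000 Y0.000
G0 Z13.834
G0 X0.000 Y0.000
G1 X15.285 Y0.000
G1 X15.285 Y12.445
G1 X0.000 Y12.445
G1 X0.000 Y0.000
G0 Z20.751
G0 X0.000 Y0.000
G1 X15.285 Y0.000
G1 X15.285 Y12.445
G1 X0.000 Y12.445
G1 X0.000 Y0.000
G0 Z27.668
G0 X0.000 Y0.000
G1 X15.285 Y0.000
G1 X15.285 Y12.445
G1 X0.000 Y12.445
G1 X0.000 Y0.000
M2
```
solid part
  facet normal 0.0000 0.0000 -1.0000
    outer loop
      vertex 15.285 12.445 0.000
      vertex 15.285 0.000 0.000
      vertex 0.000 0.000 0.000
    endloop
  endfacet
  facet normal 0.0000 0.0000 -1.0000
    outer loop
      vertex 0.000 12.445 0.000
      vertex 15.285 12.445 0.000
      vertex 0.000 0.000 0.000
    endloop
  endfacet
  facet normal 0.0000 0.0000 1.0000
    outer loop
      vertex 0.000 0.000 27.668
      vertex 15.285 0.000 27.668
      vertex 15.285 12.445 27.668
    endloop
  endfacet
  facet normal 0.0000 0.0000 1.0000
    outer loop
      vertex 0.000 0.000 27.668
      vertex 15.285 12.445 27.668
      vertex 0.000 12.445 27.668
    endloop
  endfacet
  facet normal 0.0000 -1.0000 0.0000
    outer loop
      vertex 0.000 0.000 0.000
      vertex 15.285 0.000 0.000
      vertex 15.285 0.000 27.668
    endloop
  endfacet
  facet normal 0.0000 -1.0000 0.0000
    outer loop
      vertex 0.000 0.000 0.000
      vertex 15.285 0.000 27.668
      vertex 0.000 0.000 27.668
    endloop
  endfacet
  facet normal 0.0000 1.0000 0.0000
    outer loop
      vertex 15.285 12.445 27.668
      vertex 15.285 12.445 0.000
      vertex 0.000 12.445 0.000
    endloop
  endfacet
  facet normal 0.0000 1.0000 0.0000
    outer loop
      vertex 0.000 12.445 27.668
      vertex 15.285 12.445 27.668
      vertex 0.000 12.445 0.000
    endloop
  endfacet
  facet normal -1.0000 0.0000 0.0000
    outer loop
      vertex 0.000 12.445 27.668
      vertex 0.000 12.445 0.000
      vertex 0.000 0.000 0.000
    endloop
  endfacet
  facet normal -1.0000 0.0000 0.0000
    outer loop
      vertex 0.000 0.000 27.668
      vertex 0.000 12.445 27.668
      vertex 0.000 0.000 0.000
    endloop
  endfacet
  facet normal 1.0000 0.0000 0.0000
    outer loop
      vertex 15.285 0.000 0.000
      vertex 15.285 12.445 0.000
      vertex 15.285 12.445 27.668
    endloop
  endfacet
  facet normal 1.0000 0.0000 0.0000
    outer loop
      vertex 15.285 0.000 0.000
      vertex 15.285 12.445 27.668
      vertex 15.285 0.000 27.668
    endloop
  endfacet
endsolid part

The G0 Z moves step by Δz≈6.917 mm. Every layer's G1 loop is the same polygon, so the solid is a straight extrusion of it from z=0 to z≈27.7. Closing with flat bottom and top caps and triangulating gives 12 facets — a rectangular box, roughly 15.3 × 12.4 mm footprint and 27.7 mm tall.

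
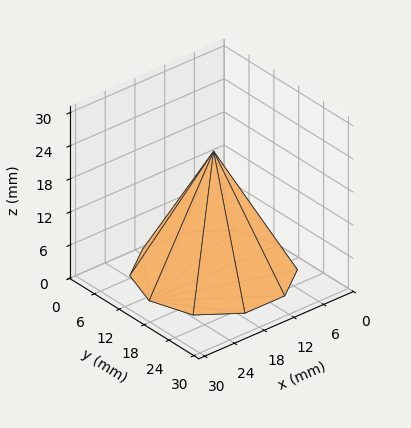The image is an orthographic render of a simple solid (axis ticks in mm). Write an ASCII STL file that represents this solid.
Reading the render: the shape is a regular 10-sided pyramid, base circumscribed radius ≈ 13 mm, apex at z ≈ 22 mm (dimensions read to the nearest mm from the axis ticks). For the STL, each face is triangulated and given an outward normal.

solid part
  facet normal 0.0000 0.0000 -1.0000
    outer loop
      vertex 17.017 25.364 0.000
      vertex 23.517 20.641 0.000
      vertex 26.000 13.000 0.000
    endloop
  endfacet
  facet normal 0.0000 0.0000 -1.0000
    outer loop
      vertex 8.983 25.364 0.000
      vertex 17.017 25.364 0.000
      vertex 26.000 13.000 0.000
    endloop
  endfacet
  facet normal 0.0000 0.0000 -1.0000
    outer loop
      vertex 2.483 20.641 0.000
      vertex 8.983 25.364 0.000
      vertex 26.000 13.000 0.000
    endloop
  endfacet
  facet normal 0.0000 0.0000 -1.0000
    outer loop
      vertex 0.000 13.000 0.000
      vertex 2.483 20.641 0.000
      vertex 26.000 13.000 0.000
    endloop
  endfacet
  facet normal 0.0000 0.0000 -1.0000
    outer loop
      vertex 2.483 5.359 0.000
      vertex 0.000 13.000 0.000
      vertex 26.000 13.000 0.000
    endloop
  endfacet
  facet normal 0.0000 0.0000 -1.0000
    outer loop
      vertex 8.983 0.636 0.000
      vertex 2.483 5.359 0.000
      vertex 26.000 13.000 0.000
    endloop
  endfacet
  facet normal 0.0000 0.0000 -1.0000
    outer loop
      vertex 17.017 0.636 0.000
      vertex 8.983 0.636 0.000
      vertex 26.000 13.000 0.000
    endloop
  endfacet
  facet normal 0.0000 0.0000 -1.0000
    outer loop
      vertex 23.517 5.359 0.000
      vertex 17.017 0.636 0.000
      vertex 26.000 13.000 0.000
    endloop
  endfacet
  facet normal 0.8291 0.2694 0.4899
    outer loop
      vertex 26.000 13.000 0.000
      vertex 23.517 20.641 0.000
      vertex 13.000 13.000 22.000
    endloop
  endfacet
  facet normal 0.5124 0.7053 0.4899
    outer loop
      vertex 23.517 20.641 0.000
      vertex 17.017 25.364 0.000
      vertex 13.000 13.000 22.000
    endloop
  endfacet
  facet normal 0.0000 0.8718 0.4899
    outer loop
      vertex 17.017 25.364 0.000
      vertex 8.983 25.364 0.000
      vertex 13.000 13.000 22.000
    endloop
  endfacet
  facet normal -0.5124 0.7053 0.4899
    outer loop
      vertex 8.983 25.364 0.000
      vertex 2.483 20.641 0.000
      vertex 13.000 13.000 22.000
    endloop
  endfacet
  facet normal -0.8291 0.2694 0.4899
    outer loop
      vertex 2.483 20.641 0.000
      vertex 0.000 13.000 0.000
      vertex 13.000 13.000 22.000
    endloop
  endfacet
  facet normal -0.8291 -0.2694 0.4899
    outer loop
      vertex 0.000 13.000 0.000
      vertex 2.483 5.359 0.000
      vertex 13.000 13.000 22.000
    endloop
  endfacet
  facet normal -0.5124 -0.7053 0.4899
    outer loop
      vertex 2.483 5.359 0.000
      vertex 8.983 0.636 0.000
      vertex 13.000 13.000 22.000
    endloop
  endfacet
  facet normal 0.0000 -0.8718 0.4899
    outer loop
      vertex 8.983 0.636 0.000
      vertex 17.017 0.636 0.000
      vertex 13.000 13.000 22.000
    endloop
  endfacet
  facet normal 0.5124 -0.7053 0.4899
    outer loop
      vertex 17.017 0.636 0.000
      vertex 23.517 5.359 0.000
      vertex 13.000 13.000 22.000
    endloop
  endfacet
  facet normal 0.8291 -0.2694 0.4899
    outer loop
      vertex 23.517 5.359 0.000
      vertex 26.000 13.000 0.000
      vertex 13.000 13.000 22.000
    endloop
  endfacet
endsolid part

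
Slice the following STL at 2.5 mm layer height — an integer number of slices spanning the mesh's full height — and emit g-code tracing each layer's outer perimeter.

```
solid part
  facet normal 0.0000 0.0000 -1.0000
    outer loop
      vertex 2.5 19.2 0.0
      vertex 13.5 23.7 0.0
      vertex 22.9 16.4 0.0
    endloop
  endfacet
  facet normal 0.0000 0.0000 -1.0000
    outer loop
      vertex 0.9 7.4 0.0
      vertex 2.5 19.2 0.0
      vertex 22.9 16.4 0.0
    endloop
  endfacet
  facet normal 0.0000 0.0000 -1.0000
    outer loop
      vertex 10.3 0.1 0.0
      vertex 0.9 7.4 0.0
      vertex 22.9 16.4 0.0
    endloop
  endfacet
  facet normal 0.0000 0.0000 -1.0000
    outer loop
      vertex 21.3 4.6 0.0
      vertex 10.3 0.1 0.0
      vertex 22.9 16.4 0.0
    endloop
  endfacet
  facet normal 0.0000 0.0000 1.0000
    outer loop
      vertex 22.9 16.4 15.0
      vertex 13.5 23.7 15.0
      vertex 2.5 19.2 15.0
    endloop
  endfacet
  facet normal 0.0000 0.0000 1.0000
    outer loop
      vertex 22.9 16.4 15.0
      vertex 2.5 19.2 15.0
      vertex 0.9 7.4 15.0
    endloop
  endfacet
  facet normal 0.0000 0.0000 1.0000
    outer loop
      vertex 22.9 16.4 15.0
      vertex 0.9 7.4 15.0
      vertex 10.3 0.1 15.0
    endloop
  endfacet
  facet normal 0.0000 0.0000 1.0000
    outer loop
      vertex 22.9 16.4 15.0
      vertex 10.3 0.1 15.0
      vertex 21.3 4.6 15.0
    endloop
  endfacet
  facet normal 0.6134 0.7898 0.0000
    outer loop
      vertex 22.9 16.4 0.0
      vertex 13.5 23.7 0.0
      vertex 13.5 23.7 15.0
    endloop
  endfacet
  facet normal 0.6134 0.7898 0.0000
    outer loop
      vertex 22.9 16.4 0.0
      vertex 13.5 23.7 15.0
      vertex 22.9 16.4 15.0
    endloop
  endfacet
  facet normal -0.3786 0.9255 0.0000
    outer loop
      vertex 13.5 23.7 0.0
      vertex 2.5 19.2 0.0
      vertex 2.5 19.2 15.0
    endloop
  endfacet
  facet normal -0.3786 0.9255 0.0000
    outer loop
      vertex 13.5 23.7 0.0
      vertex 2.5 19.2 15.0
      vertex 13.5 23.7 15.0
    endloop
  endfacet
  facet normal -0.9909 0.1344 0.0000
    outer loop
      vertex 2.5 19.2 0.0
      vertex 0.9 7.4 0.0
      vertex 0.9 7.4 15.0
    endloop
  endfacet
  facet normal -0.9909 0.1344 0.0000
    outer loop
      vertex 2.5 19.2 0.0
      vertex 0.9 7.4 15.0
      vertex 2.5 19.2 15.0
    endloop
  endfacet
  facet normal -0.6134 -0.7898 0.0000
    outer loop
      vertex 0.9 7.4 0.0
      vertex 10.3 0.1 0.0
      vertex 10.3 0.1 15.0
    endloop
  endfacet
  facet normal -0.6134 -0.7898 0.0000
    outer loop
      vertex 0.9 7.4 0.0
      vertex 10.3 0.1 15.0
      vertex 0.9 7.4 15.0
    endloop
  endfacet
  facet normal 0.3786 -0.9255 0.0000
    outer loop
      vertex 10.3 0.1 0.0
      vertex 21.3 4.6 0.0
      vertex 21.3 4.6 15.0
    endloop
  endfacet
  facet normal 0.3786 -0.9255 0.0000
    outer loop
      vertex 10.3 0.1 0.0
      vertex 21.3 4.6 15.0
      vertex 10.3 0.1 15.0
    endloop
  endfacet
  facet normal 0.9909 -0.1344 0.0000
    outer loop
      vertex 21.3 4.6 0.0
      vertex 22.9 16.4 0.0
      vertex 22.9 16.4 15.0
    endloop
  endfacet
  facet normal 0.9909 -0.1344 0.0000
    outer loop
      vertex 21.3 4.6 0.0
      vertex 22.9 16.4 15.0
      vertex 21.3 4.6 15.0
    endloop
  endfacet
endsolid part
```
; perimeter-only toolpath
G21 ; units = mm
G90 ; absolute positioning
G28 ; home
; layer 1
G0 Z2.5
G0 X22.9 Y16.4
G1 X13.5 Y23.7
G1 X2.5 Y19.2
G1 X0.9 Y7.4
G1 X10.3 Y0.1
G1 X21.3 Y4.6
G1 X22.9 Y16.4
; layer 2
G0 Z5.0
G0 X22.9 Y16.4
G1 X13.5 Y23.7
G1 X2.5 Y19.2
G1 X0.9 Y7.4
G1 X10.3 Y0.1
G1 X21.3 Y4.6
G1 X22.9 Y16.4
; layer 3
G0 Z7.5
G0 X22.9 Y16.4
G1 X13.5 Y23.7
G1 X2.5 Y19.2
G1 X0.9 Y7.4
G1 X10.3 Y0.1
G1 X21.3 Y4.6
G1 X22.9 Y16.4
; layer 4
G0 Z10.0
G0 X22.9 Y16.4
G1 X13.5 Y23.7
G1 X2.5 Y19.2
G1 X0.9 Y7.4
G1 X10.3 Y0.1
G1 X21.3 Y4.6
G1 X22.9 Y16.4
; layer 5
G0 Z12.5
G0 X22.9 Y16.4
G1 X13.5 Y23.7
G1 X2.5 Y19.2
G1 X0.9 Y7.4
G1 X10.3 Y0.1
G1 X21.3 Y4.6
G1 X22.9 Y16.4
; layer 6
G0 Z15.0
G0 X22.9 Y16.4
G1 X13.5 Y23.7
G1 X2.5 Y19.2
G1 X0.9 Y7.4
G1 X10.3 Y0.1
G1 X21.3 Y4.6
G1 X22.9 Y16.4
M2 ; end

The solid is a regular 6-sided prism (a cylinder approximated with 6 flat sides), circumscribed radius ≈ 11.9 mm, height ≈ 15 mm. Slicing at Δz = 2.5 mm — 6 equal slices spanning the solid's height, so layer i sits at z = i·h/6 — gives 6 non-empty perimeters. Each is a 6-segment closed polygon; G0 lifts to the layer z and rapids to the start vertex, then G1 traces the edges.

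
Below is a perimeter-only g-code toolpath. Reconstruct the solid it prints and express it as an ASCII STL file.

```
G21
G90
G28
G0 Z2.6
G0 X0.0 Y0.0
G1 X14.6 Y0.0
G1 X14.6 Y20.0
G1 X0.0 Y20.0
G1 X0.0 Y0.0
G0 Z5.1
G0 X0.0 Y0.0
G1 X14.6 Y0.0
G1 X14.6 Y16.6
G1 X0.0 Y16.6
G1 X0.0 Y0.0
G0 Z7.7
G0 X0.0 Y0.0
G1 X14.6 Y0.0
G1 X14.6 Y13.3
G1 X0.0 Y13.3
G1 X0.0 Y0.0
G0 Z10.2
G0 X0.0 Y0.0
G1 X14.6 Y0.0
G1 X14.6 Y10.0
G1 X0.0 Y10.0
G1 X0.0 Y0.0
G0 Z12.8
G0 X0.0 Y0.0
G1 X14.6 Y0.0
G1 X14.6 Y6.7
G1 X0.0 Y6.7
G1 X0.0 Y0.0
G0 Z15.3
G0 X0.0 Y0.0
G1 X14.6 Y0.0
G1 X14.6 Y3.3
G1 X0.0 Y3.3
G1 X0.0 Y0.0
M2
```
solid part
  facet normal 0.0000 0.0000 -1.0000
    outer loop
      vertex 14.6 23.3 0.0
      vertex 14.6 0.0 0.0
      vertex 0.0 0.0 0.0
    endloop
  endfacet
  facet normal 0.0000 0.0000 -1.0000
    outer loop
      vertex 0.0 23.3 0.0
      vertex 14.6 23.3 0.0
      vertex 0.0 0.0 0.0
    endloop
  endfacet
  facet normal 0.0000 -1.0000 0.0000
    outer loop
      vertex 0.0 0.0 0.0
      vertex 14.6 0.0 0.0
      vertex 14.6 0.0 17.9
    endloop
  endfacet
  facet normal 0.0000 -1.0000 0.0000
    outer loop
      vertex 0.0 0.0 0.0
      vertex 14.6 0.0 17.9
      vertex 0.0 0.0 17.9
    endloop
  endfacet
  facet normal 0.0000 0.6092 0.7930
    outer loop
      vertex 0.0 0.0 17.9
      vertex 14.6 0.0 17.9
      vertex 14.6 23.3 0.0
    endloop
  endfacet
  facet normal 0.0000 0.6092 0.7930
    outer loop
      vertex 0.0 0.0 17.9
      vertex 14.6 23.3 0.0
      vertex 0.0 23.3 0.0
    endloop
  endfacet
  facet normal -1.0000 0.0000 0.0000
    outer loop
      vertex 0.0 0.0 17.9
      vertex 0.0 23.3 0.0
      vertex 0.0 0.0 0.0
    endloop
  endfacet
  facet normal 1.0000 0.0000 0.0000
    outer loop
      vertex 14.6 0.0 0.0
      vertex 14.6 23.3 0.0
      vertex 14.6 0.0 17.9
    endloop
  endfacet
endsolid part

The G0 Z moves step by Δz≈2.6 mm. The G1 loops shrink linearly with z, so the solid tapers from its base footprint up to z≈17.9. Closing with a flat bottom cap and the tapered top and triangulating gives 8 facets — a wedge (ramp): 14.6 × 23.3 mm base, rising to 17.9 mm along the y=0 edge and sloping linearly to z=0 at y=23.3.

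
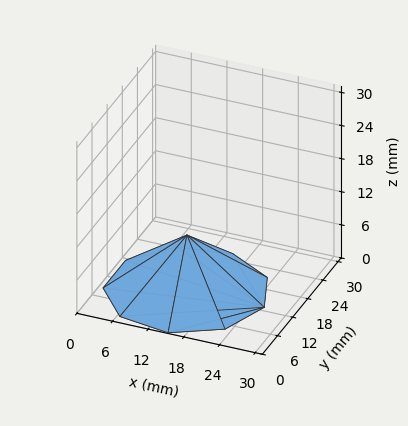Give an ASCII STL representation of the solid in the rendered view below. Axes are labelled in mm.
Reading the render: the shape is a regular 9-sided pyramid, base circumscribed radius ≈ 13 mm, apex at z ≈ 10 mm (dimensions read to the nearest mm from the axis ticks). For the STL, each face is triangulated and given an outward normal.

solid part
  facet normal 0.0000 0.0000 -1.0000
    outer loop
      vertex 15.26 25.80 0.00
      vertex 22.96 21.36 0.00
      vertex 26.00 13.00 0.00
    endloop
  endfacet
  facet normal 0.0000 0.0000 -1.0000
    outer loop
      vertex 6.50 24.26 0.00
      vertex 15.26 25.80 0.00
      vertex 26.00 13.00 0.00
    endloop
  endfacet
  facet normal 0.0000 0.0000 -1.0000
    outer loop
      vertex 0.78 17.45 0.00
      vertex 6.50 24.26 0.00
      vertex 26.00 13.00 0.00
    endloop
  endfacet
  facet normal 0.0000 0.0000 -1.0000
    outer loop
      vertex 0.78 8.55 0.00
      vertex 0.78 17.45 0.00
      vertex 26.00 13.00 0.00
    endloop
  endfacet
  facet normal 0.0000 0.0000 -1.0000
    outer loop
      vertex 6.50 1.74 0.00
      vertex 0.78 8.55 0.00
      vertex 26.00 13.00 0.00
    endloop
  endfacet
  facet normal 0.0000 0.0000 -1.0000
    outer loop
      vertex 15.26 0.20 0.00
      vertex 6.50 1.74 0.00
      vertex 26.00 13.00 0.00
    endloop
  endfacet
  facet normal 0.0000 0.0000 -1.0000
    outer loop
      vertex 22.96 4.64 0.00
      vertex 15.26 0.20 0.00
      vertex 26.00 13.00 0.00
    endloop
  endfacet
  facet normal 0.5953 0.2165 0.7738
    outer loop
      vertex 26.00 13.00 0.00
      vertex 22.96 21.36 0.00
      vertex 13.00 13.00 10.00
    endloop
  endfacet
  facet normal 0.3164 0.5487 0.7738
    outer loop
      vertex 22.96 21.36 0.00
      vertex 15.26 25.80 0.00
      vertex 13.00 13.00 10.00
    endloop
  endfacet
  facet normal -0.1097 0.6239 0.7738
    outer loop
      vertex 15.26 25.80 0.00
      vertex 6.50 24.26 0.00
      vertex 13.00 13.00 10.00
    endloop
  endfacet
  facet normal -0.4850 0.4073 0.7739
    outer loop
      vertex 6.50 24.26 0.00
      vertex 0.78 17.45 0.00
      vertex 13.00 13.00 10.00
    endloop
  endfacet
  facet normal -0.6333 0.0000 0.7739
    outer loop
      vertex 0.78 17.45 0.00
      vertex 0.78 8.55 0.00
      vertex 13.00 13.00 10.00
    endloop
  endfacet
  facet normal -0.4850 -0.4073 0.7739
    outer loop
      vertex 0.78 8.55 0.00
      vertex 6.50 1.74 0.00
      vertex 13.00 13.00 10.00
    endloop
  endfacet
  facet normal -0.1097 -0.6239 0.7738
    outer loop
      vertex 6.50 1.74 0.00
      vertex 15.26 0.20 0.00
      vertex 13.00 13.00 10.00
    endloop
  endfacet
  facet normal 0.3164 -0.5487 0.7738
    outer loop
      vertex 15.26 0.20 0.00
      vertex 22.96 4.64 0.00
      vertex 13.00 13.00 10.00
    endloop
  endfacet
  facet normal 0.5953 -0.2165 0.7738
    outer loop
      vertex 22.96 4.64 0.00
      vertex 26.00 13.00 0.00
      vertex 13.00 13.00 10.00
    endloop
  endfacet
endsolid part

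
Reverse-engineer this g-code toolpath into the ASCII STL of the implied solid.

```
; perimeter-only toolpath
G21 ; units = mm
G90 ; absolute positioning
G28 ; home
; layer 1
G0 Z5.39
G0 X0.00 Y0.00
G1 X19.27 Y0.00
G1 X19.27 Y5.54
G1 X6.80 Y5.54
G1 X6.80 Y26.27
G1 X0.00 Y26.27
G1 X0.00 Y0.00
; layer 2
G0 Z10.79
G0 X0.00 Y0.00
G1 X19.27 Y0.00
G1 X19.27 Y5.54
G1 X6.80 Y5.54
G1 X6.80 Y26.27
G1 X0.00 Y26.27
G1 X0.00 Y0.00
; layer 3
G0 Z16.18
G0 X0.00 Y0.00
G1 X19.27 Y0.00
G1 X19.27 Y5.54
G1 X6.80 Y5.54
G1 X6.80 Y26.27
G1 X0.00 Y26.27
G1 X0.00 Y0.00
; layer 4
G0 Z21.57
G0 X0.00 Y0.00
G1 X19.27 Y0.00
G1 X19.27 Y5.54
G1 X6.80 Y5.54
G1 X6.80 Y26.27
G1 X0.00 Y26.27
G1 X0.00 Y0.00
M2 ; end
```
solid part
  facet normal 0.0000 0.0000 -1.0000
    outer loop
      vertex 19.27 5.54 0.00
      vertex 19.27 0.00 0.00
      vertex 0.00 0.00 0.00
    endloop
  endfacet
  facet normal 0.0000 0.0000 -1.0000
    outer loop
      vertex 6.80 5.54 0.00
      vertex 19.27 5.54 0.00
      vertex 0.00 0.00 0.00
    endloop
  endfacet
  facet normal 0.0000 0.0000 -1.0000
    outer loop
      vertex 6.80 26.27 0.00
      vertex 6.80 5.54 0.00
      vertex 0.00 0.00 0.00
    endloop
  endfacet
  facet normal 0.0000 0.0000 -1.0000
    outer loop
      vertex 0.00 26.27 0.00
      vertex 6.80 26.27 0.00
      vertex 0.00 0.00 0.00
    endloop
  endfacet
  facet normal 0.0000 0.0000 1.0000
    outer loop
      vertex 0.00 0.00 21.57
      vertex 19.27 0.00 21.57
      vertex 19.27 5.54 21.57
    endloop
  endfacet
  facet normal 0.0000 0.0000 1.0000
    outer loop
      vertex 0.00 0.00 21.57
      vertex 19.27 5.54 21.57
      vertex 6.80 5.54 21.57
    endloop
  endfacet
  facet normal 0.0000 0.0000 1.0000
    outer loop
      vertex 0.00 0.00 21.57
      vertex 6.80 5.54 21.57
      vertex 6.80 26.27 21.57
    endloop
  endfacet
  facet normal 0.0000 0.0000 1.0000
    outer loop
      vertex 0.00 0.00 21.57
      vertex 6.80 26.27 21.57
      vertex 0.00 26.27 21.57
    endloop
  endfacet
  facet normal 0.0000 -1.0000 0.0000
    outer loop
      vertex 0.00 0.00 0.00
      vertex 19.27 0.00 0.00
      vertex 19.27 0.00 21.57
    endloop
  endfacet
  facet normal 0.0000 -1.0000 0.0000
    outer loop
      vertex 0.00 0.00 0.00
      vertex 19.27 0.00 21.57
      vertex 0.00 0.00 21.57
    endloop
  endfacet
  facet normal 1.0000 0.0000 0.0000
    outer loop
      vertex 19.27 0.00 0.00
      vertex 19.27 5.54 0.00
      vertex 19.27 5.54 21.57
    endloop
  endfacet
  facet normal 1.0000 0.0000 0.0000
    outer loop
      vertex 19.27 0.00 0.00
      vertex 19.27 5.54 21.57
      vertex 19.27 0.00 21.57
    endloop
  endfacet
  facet normal 0.0000 1.0000 0.0000
    outer loop
      vertex 19.27 5.54 0.00
      vertex 6.80 5.54 0.00
      vertex 6.80 5.54 21.57
    endloop
  endfacet
  facet normal 0.0000 1.0000 0.0000
    outer loop
      vertex 19.27 5.54 0.00
      vertex 6.80 5.54 21.57
      vertex 19.27 5.54 21.57
    endloop
  endfacet
  facet normal 1.0000 0.0000 0.0000
    outer loop
      vertex 6.80 5.54 0.00
      vertex 6.80 26.27 0.00
      vertex 6.80 26.27 21.57
    endloop
  endfacet
  facet normal 1.0000 0.0000 0.0000
    outer loop
      vertex 6.80 5.54 0.00
      vertex 6.80 26.27 21.57
      vertex 6.80 5.54 21.57
    endloop
  endfacet
  facet normal 0.0000 1.0000 0.0000
    outer loop
      vertex 6.80 26.27 0.00
      vertex 0.00 26.27 0.00
      vertex 0.00 26.27 21.57
    endloop
  endfacet
  facet normal 0.0000 1.0000 0.0000
    outer loop
      vertex 6.80 26.27 0.00
      vertex 0.00 26.27 21.57
      vertex 6.80 26.27 21.57
    endloop
  endfacet
  facet normal -1.0000 0.0000 0.0000
    outer loop
      vertex 0.00 26.27 0.00
      vertex 0.00 0.00 0.00
      vertex 0.00 0.00 21.57
    endloop
  endfacet
  facet normal -1.0000 0.0000 0.0000
    outer loop
      vertex 0.00 26.27 0.00
      vertex 0.00 0.00 21.57
      vertex 0.00 26.27 21.57
    endloop
  endfacet
endsolid part

The G0 Z moves step by Δz≈5.39 mm. Every layer's G1 loop is the same polygon, so the solid is a straight extrusion of it from z=0 to z≈21.6. Closing with flat bottom and top caps and triangulating gives 20 facets — an L-shaped prism: outer 19.3 × 26.3 mm, arm thicknesses ≈ 5.54 mm (horizontal) and 6.8 mm (vertical), extruded 21.6 mm in z.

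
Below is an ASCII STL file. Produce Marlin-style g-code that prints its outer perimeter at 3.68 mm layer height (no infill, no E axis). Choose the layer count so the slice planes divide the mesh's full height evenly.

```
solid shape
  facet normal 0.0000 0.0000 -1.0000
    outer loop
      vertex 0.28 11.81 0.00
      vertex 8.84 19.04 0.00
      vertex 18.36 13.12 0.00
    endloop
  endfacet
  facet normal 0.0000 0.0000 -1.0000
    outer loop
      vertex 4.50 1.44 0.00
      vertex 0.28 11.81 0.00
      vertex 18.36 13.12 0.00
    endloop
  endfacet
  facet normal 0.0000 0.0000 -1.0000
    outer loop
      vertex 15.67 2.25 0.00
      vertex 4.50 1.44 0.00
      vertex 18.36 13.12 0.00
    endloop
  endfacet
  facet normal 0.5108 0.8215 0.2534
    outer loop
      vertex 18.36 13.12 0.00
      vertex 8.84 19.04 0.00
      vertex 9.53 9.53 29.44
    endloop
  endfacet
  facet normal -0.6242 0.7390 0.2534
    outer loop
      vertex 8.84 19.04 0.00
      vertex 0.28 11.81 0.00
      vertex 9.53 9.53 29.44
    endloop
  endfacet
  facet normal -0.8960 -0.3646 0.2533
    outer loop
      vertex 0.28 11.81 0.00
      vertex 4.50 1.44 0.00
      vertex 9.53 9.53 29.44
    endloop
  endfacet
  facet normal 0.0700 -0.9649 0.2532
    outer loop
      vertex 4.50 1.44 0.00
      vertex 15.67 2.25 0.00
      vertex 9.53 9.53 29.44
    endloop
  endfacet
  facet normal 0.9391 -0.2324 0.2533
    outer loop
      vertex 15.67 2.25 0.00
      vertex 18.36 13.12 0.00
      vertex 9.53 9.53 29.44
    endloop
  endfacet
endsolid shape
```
; perimeter-only toolpath
G21 ; units = mm
G90 ; absolute positioning
G28 ; home
; layer 1
G0 Z3.68
G0 X17.26 Y12.67
G1 X8.93 Y17.85
G1 X1.44 Y11.53
G1 X5.13 Y2.45
G1 X14.90 Y3.16
G1 X17.26 Y12.67
; layer 2
G0 Z7.36
G0 X16.15 Y12.22
G1 X9.01 Y16.66
G1 X2.59 Y11.24
G1 X5.76 Y3.46
G1 X14.13 Y4.07
G1 X16.15 Y12.22
; layer 3
G0 Z11.04
G0 X15.05 Y11.77
G1 X9.10 Y15.47
G1 X3.75 Y10.96
G1 X6.39 Y4.47
G1 X13.37 Y4.98
G1 X15.05 Y11.77
; layer 4
G0 Z14.72
G0 X13.95 Y11.32
G1 X9.18 Y14.29
G1 X4.90 Y10.67
G1 X7.01 Y5.48
G1 X12.60 Y5.89
G1 X13.95 Y11.32
; layer 5
G0 Z18.40
G0 X12.84 Y10.88
G1 X9.27 Y13.10
G1 X6.06 Y10.38
G1 X7.64 Y6.50
G1 X11.83 Y6.80
G1 X12.84 Y10.88
; layer 6
G0 Z22.08
G0 X11.74 Y10.43
G1 X9.36 Y11.91
G1 X7.22 Y10.10
G1 X8.27 Y7.51
G1 X11.06 Y7.71
G1 X11.74 Y10.43
; layer 7
G0 Z25.76
G0 X10.63 Y9.98
G1 X9.44 Y10.72
G1 X8.37 Y9.81
G1 X8.90 Y8.52
G1 X10.30 Y8.62
G1 X10.63 Y9.98
M2 ; end

The solid is a regular 5-sided pyramid, base circumscribed radius ≈ 9.53 mm, apex at z ≈ 29.4 mm. Slicing at Δz = 3.68 mm — 8 equal slices spanning the solid's height, so layer i sits at z = i·h/8 — gives 7 non-empty perimeters. Each is a 5-segment closed polygon; G0 lifts to the layer z and rapids to the start vertex, then G1 traces the edges. The cross-section shrinks linearly with z (the slice at the apex is degenerate and omitted).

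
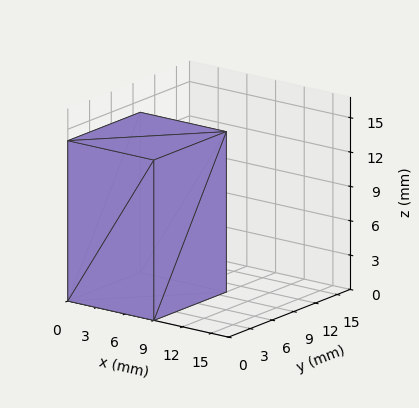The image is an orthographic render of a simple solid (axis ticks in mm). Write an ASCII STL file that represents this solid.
Reading the render: the shape is a rectangular box, roughly 9 × 10 mm footprint and 14 mm tall (dimensions read to the nearest mm from the axis ticks). For the STL, each face is triangulated and given an outward normal.

solid part
  facet normal 0.0000 0.0000 -1.0000
    outer loop
      vertex 9.00 10.00 0.00
      vertex 9.00 0.00 0.00
      vertex 0.00 0.00 0.00
    endloop
  endfacet
  facet normal 0.0000 0.0000 -1.0000
    outer loop
      vertex 0.00 10.00 0.00
      vertex 9.00 10.00 0.00
      vertex 0.00 0.00 0.00
    endloop
  endfacet
  facet normal 0.0000 0.0000 1.0000
    outer loop
      vertex 0.00 0.00 14.00
      vertex 9.00 0.00 14.00
      vertex 9.00 10.00 14.00
    endloop
  endfacet
  facet normal 0.0000 0.0000 1.0000
    outer loop
      vertex 0.00 0.00 14.00
      vertex 9.00 10.00 14.00
      vertex 0.00 10.00 14.00
    endloop
  endfacet
  facet normal 0.0000 -1.0000 0.0000
    outer loop
      vertex 0.00 0.00 0.00
      vertex 9.00 0.00 0.00
      vertex 9.00 0.00 14.00
    endloop
  endfacet
  facet normal 0.0000 -1.0000 0.0000
    outer loop
      vertex 0.00 0.00 0.00
      vertex 9.00 0.00 14.00
      vertex 0.00 0.00 14.00
    endloop
  endfacet
  facet normal 0.0000 1.0000 0.0000
    outer loop
      vertex 9.00 10.00 14.00
      vertex 9.00 10.00 0.00
      vertex 0.00 10.00 0.00
    endloop
  endfacet
  facet normal 0.0000 1.0000 0.0000
    outer loop
      vertex 0.00 10.00 14.00
      vertex 9.00 10.00 14.00
      vertex 0.00 10.00 0.00
    endloop
  endfacet
  facet normal -1.0000 0.0000 0.0000
    outer loop
      vertex 0.00 10.00 14.00
      vertex 0.00 10.00 0.00
      vertex 0.00 0.00 0.00
    endloop
  endfacet
  facet normal -1.0000 0.0000 0.0000
    outer loop
      vertex 0.00 0.00 14.00
      vertex 0.00 10.00 14.00
      vertex 0.00 0.00 0.00
    endloop
  endfacet
  facet normal 1.0000 0.0000 0.0000
    outer loop
      vertex 9.00 0.00 0.00
      vertex 9.00 10.00 0.00
      vertex 9.00 10.00 14.00
    endloop
  endfacet
  facet normal 1.0000 0.0000 0.0000
    outer loop
      vertex 9.00 0.00 0.00
      vertex 9.00 10.00 14.00
      vertex 9.00 0.00 14.00
    endloop
  endfacet
endsolid part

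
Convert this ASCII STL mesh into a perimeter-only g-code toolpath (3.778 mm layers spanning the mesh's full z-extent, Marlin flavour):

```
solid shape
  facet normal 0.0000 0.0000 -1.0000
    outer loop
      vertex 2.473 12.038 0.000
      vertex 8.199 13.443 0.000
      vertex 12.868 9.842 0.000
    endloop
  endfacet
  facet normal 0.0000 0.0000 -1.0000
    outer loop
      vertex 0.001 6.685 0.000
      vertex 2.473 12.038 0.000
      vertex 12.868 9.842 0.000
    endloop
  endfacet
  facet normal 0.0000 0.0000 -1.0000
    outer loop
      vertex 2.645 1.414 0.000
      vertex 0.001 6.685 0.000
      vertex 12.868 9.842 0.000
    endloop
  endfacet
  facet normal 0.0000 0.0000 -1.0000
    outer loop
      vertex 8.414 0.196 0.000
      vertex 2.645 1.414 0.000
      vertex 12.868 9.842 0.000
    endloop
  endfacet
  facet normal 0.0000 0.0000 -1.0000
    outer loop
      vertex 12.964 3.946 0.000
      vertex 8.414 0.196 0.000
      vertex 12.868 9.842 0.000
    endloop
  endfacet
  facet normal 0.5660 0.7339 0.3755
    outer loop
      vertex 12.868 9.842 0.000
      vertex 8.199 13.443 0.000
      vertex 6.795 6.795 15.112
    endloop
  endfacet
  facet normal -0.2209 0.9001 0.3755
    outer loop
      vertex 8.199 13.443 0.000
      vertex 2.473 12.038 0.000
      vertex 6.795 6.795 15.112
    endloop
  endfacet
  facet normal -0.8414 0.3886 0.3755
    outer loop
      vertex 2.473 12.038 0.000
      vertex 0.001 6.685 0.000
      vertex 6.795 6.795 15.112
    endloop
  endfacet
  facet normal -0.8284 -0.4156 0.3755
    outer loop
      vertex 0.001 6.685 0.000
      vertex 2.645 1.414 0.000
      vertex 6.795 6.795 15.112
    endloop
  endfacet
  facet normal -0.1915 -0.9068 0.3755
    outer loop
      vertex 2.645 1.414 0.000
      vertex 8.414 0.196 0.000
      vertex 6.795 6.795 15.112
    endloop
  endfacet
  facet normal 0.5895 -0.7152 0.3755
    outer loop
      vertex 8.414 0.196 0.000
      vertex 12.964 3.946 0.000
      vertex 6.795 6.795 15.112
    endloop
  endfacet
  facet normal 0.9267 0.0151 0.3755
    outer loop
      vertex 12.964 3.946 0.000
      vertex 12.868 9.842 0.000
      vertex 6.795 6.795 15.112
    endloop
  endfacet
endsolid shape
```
; perimeter-only toolpath
G21 ; units = mm
G90 ; absolute positioning
G28 ; home
; layer 1
G0 Z3.778
G0 X11.350 Y9.080
G1 X7.848 Y11.781
G1 X3.553 Y10.727
G1 X1.700 Y6.713
G1 X3.683 Y2.759
G1 X8.009 Y1.846
G1 X11.422 Y4.658
G1 X11.350 Y9.080
; layer 2
G0 Z7.556
G0 X9.832 Y8.319
G1 X7.497 Y10.119
G1 X4.634 Y9.416
G1 X3.398 Y6.740
G1 X4.720 Y4.104
G1 X7.604 Y3.495
G1 X9.880 Y5.370
G1 X9.832 Y8.319
; layer 3
G0 Z11.334
G0 X8.313 Y7.557
G1 X7.146 Y8.457
G1 X5.714 Y8.106
G1 X5.096 Y6.767
G1 X5.757 Y5.450
G1 X7.200 Y5.145
G1 X8.337 Y6.083
G1 X8.313 Y7.557
M2 ; end

The solid is a regular 7-sided pyramid, base circumscribed radius ≈ 6.79 mm, apex at z ≈ 15.1 mm. Slicing at Δz = 3.778 mm — 4 equal slices spanning the solid's height, so layer i sits at z = i·h/4 — gives 3 non-empty perimeters. Each is a 7-segment closed polygon; G0 lifts to the layer z and rapids to the start vertex, then G1 traces the edges. The cross-section shrinks linearly with z (the slice at the apex is degenerate and omitted).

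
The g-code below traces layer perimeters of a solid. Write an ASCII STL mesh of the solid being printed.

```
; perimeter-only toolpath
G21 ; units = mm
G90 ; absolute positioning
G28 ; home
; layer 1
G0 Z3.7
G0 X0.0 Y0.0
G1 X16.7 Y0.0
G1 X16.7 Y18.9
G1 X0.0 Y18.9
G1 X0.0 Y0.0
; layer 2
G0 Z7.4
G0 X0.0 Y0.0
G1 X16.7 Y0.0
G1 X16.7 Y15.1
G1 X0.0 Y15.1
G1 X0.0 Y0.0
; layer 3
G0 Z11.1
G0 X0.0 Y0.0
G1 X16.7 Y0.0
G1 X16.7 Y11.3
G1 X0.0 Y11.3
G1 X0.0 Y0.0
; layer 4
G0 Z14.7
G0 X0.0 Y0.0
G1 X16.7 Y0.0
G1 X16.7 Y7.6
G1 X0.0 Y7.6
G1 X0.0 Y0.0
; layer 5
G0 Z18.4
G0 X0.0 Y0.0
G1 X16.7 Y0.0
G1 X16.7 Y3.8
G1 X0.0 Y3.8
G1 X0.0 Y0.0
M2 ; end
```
solid part
  facet normal 0.0000 0.0000 -1.0000
    outer loop
      vertex 16.7 22.7 0.0
      vertex 16.7 0.0 0.0
      vertex 0.0 0.0 0.0
    endloop
  endfacet
  facet normal 0.0000 0.0000 -1.0000
    outer loop
      vertex 0.0 22.7 0.0
      vertex 16.7 22.7 0.0
      vertex 0.0 0.0 0.0
    endloop
  endfacet
  facet normal 0.0000 -1.0000 0.0000
    outer loop
      vertex 0.0 0.0 0.0
      vertex 16.7 0.0 0.0
      vertex 16.7 0.0 22.1
    endloop
  endfacet
  facet normal 0.0000 -1.0000 0.0000
    outer loop
      vertex 0.0 0.0 0.0
      vertex 16.7 0.0 22.1
      vertex 0.0 0.0 22.1
    endloop
  endfacet
  facet normal 0.0000 0.6976 0.7165
    outer loop
      vertex 0.0 0.0 22.1
      vertex 16.7 0.0 22.1
      vertex 16.7 22.7 0.0
    endloop
  endfacet
  facet normal 0.0000 0.6976 0.7165
    outer loop
      vertex 0.0 0.0 22.1
      vertex 16.7 22.7 0.0
      vertex 0.0 22.7 0.0
    endloop
  endfacet
  facet normal -1.0000 0.0000 0.0000
    outer loop
      vertex 0.0 0.0 22.1
      vertex 0.0 22.7 0.0
      vertex 0.0 0.0 0.0
    endloop
  endfacet
  facet normal 1.0000 0.0000 0.0000
    outer loop
      vertex 16.7 0.0 0.0
      vertex 16.7 22.7 0.0
      vertex 16.7 0.0 22.1
    endloop
  endfacet
endsolid part

The G0 Z moves step by Δz≈3.7 mm. The G1 loops shrink linearly with z, so the solid tapers from its base footprint up to z≈22.1. Closing with a flat bottom cap and the tapered top and triangulating gives 8 facets — a wedge (ramp): 16.7 × 22.7 mm base, rising to 22.1 mm along the y=0 edge and sloping linearly to z=0 at y=22.7.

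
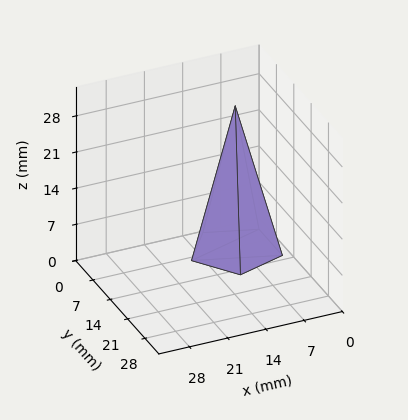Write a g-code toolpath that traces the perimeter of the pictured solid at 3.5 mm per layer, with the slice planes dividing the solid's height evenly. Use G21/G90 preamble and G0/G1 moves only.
Reading the render: the shape is a regular 5-sided pyramid, base circumscribed radius ≈ 8 mm, apex at z ≈ 28 mm (dimensions read to the nearest mm from the axis ticks). For the g-code, the solid's height is divided into equal slices at the stated Δz and each level perimeter traced with G1 moves after a G0 lift.

; perimeter-only toolpath
G21 ; units = mm
G90 ; absolute positioning
G28 ; home
; layer 1
G0 Z3.5
G0 X15.0 Y8.0
G1 X10.2 Y14.7
G1 X2.3 Y12.1
G1 X2.3 Y3.9
G1 X10.2 Y1.4
G1 X15.0 Y8.0
; layer 2
G0 Z7.0
G0 X14.0 Y8.0
G1 X9.9 Y13.7
G1 X3.1 Y11.5
G1 X3.1 Y4.5
G1 X9.9 Y2.3
G1 X14.0 Y8.0
; layer 3
G0 Z10.5
G0 X13.0 Y8.0
G1 X9.6 Y12.8
G1 X3.9 Y10.9
G1 X3.9 Y5.1
G1 X9.6 Y3.2
G1 X13.0 Y8.0
; layer 4
G0 Z14.0
G0 X12.0 Y8.0
G1 X9.2 Y11.8
G1 X4.8 Y10.3
G1 X4.8 Y5.7
G1 X9.2 Y4.2
G1 X12.0 Y8.0
; layer 5
G0 Z17.5
G0 X11.0 Y8.0
G1 X8.9 Y10.8
G1 X5.6 Y9.8
G1 X5.6 Y6.2
G1 X8.9 Y5.2
G1 X11.0 Y8.0
; layer 6
G0 Z21.0
G0 X10.0 Y8.0
G1 X8.6 Y9.9
G1 X6.4 Y9.2
G1 X6.4 Y6.8
G1 X8.6 Y6.1
G1 X10.0 Y8.0
; layer 7
G0 Z24.5
G0 X9.0 Y8.0
G1 X8.3 Y8.9
G1 X7.2 Y8.6
G1 X7.2 Y7.4
G1 X8.3 Y7.0
G1 X9.0 Y8.0
M2 ; end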